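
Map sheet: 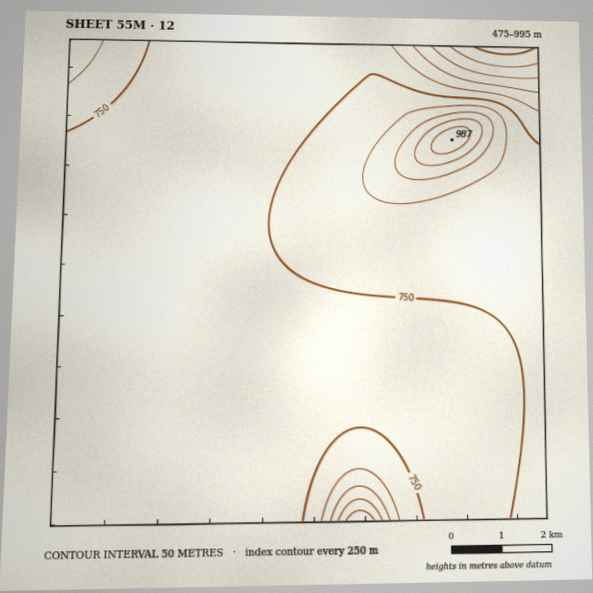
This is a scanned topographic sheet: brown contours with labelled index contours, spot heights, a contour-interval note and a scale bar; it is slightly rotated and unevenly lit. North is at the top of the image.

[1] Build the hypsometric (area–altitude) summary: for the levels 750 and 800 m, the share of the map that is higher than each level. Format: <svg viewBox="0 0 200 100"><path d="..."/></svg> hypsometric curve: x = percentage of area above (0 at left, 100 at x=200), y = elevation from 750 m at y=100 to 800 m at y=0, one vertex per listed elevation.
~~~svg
<svg viewBox="0 0 200 100"><path d="M62 100l-49-100"/></svg>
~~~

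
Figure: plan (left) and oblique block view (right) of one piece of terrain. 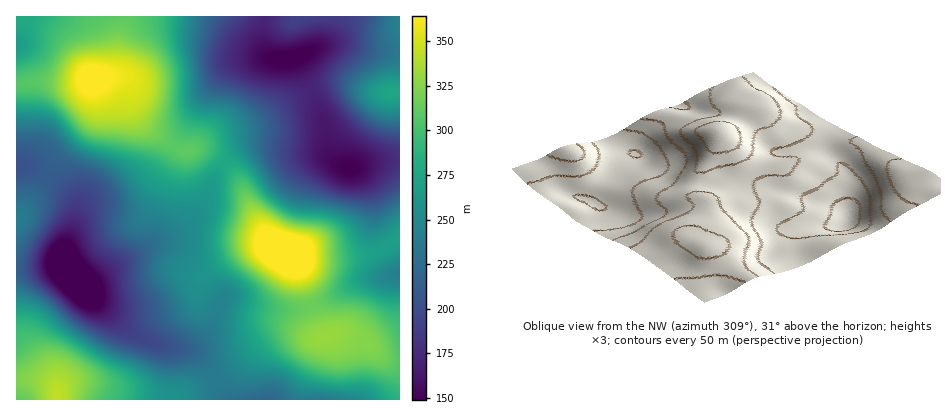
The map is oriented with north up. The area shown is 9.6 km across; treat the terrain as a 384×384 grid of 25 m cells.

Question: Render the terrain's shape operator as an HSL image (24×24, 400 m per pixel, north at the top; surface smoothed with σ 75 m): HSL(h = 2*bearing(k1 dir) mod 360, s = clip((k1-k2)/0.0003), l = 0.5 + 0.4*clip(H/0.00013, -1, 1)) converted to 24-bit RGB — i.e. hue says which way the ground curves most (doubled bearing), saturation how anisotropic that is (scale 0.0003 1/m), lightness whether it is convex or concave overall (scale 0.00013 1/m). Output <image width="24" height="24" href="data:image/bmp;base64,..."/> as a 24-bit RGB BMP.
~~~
<image width="24" height="24" href="data:image/bmp;base64,Qk32BgAAAAAAADYAAAAoAAAAGAAAABgAAAABABgAAAAAAMAGAAATCwAAEwsAAAAAAAAAAAAAS2CfWbqq1Nqtt4OSjHCaZIufi6askJi3TmrHaHbGvanCjmaknVaepVqMmmxzU3NqO1NV0V42oi03dWRCXJ44Kl03RHU7fbNXfm7GfqKyrriWsZy8qLfbn73ussTws7vqYWriVk3PyYjExE3ArEmnq12SsHaKllR2RC9FkWdGuHqIpavHp7nMRmqxVL2kcNeedWmFkKSjrMu9tuTgsOPte6nfZ2XEvEmYeSZQTyEofEMsijM+kk5wom+HqXmbwlHCiUHCnbXEqtbUn8PRoaLMdnDRpdPYjszAYJd4csmNn+S3ouHIa5esYi1FNgwLPREEOxQJSzIaaF8pa35BYIKCnH2OmG6Li1yde4fAudHZsbrKjZeqg4+ZcoSjoMSnfX+dkLi5i9mZe+uRV7mTcSRuZwhAfRVBoTlZpVmPmmienI98YrJtPIOLgWaZp3mngJKsg7+8jLWpl5Spp5a4nJC0haexlrmok1anpse9z+zXnNivQixdLQYnXgwvkzhDnHJmlW2OmWqdtKGbn76YMnOLSGuXooSop4hxlphFd400Ypk+Wap0i5G5r7nJhoy7e0LEctlvmdyDnFVGLwQgLAceaCwtoX9ooHtngGVWc4ZdlbV/vbOJQ2JgGyoeVjociEcSnWkPjaYMQ6oGDIoKH4AwcK5WgVWIVkuJj9oIY4kQKgkOMwAdPBcdQpI+Zp5+qHqrtI63m7u2ibOnsYGWqTKKRRg3WDgjlog9w7t/zuK2jeSfOcB8IGMsOE4VLS8MIzIO5usiVGQZIA4lRA5GqIyAWrJdNW48RnxQjK+YrLiqi36ZmFiZuBy3wCDbrp/SutHf1e7u3u3lyeTcXHW7Vk+8eEK8uk+leoNB4K93nV49ChApHUFpn6uztoGaj25aLpk0Kpczj5hSiXJgYUl6aCqmj4PRws/i2+vv1fT22t7x8tnwc2W3Q2ifLji4rmzj6JLq16mi0X2lFiZ/DlhxWpuTnoG0yK7Ur6rGUY1+VX9PbJJfQGF/L1SliZW4qMOq1Pfdwf7yhpzt9tH68dD7lmzjK0G0Mymn2n7c2LLI2KHLZTzKHEaKQ42TXpqVnnyDxHx6nWyAa4t2aJhjQXVwJlNeaHhUufOnzP/VTsuqJytDnmdLzoChzHXekUXXLR+PkXCxu5Kh0Iqotk24Oj+BSHqBU2dlcE9HvJBUo5Rzg4xxgZViSX9rHjVVTrRe1f/MWfRNMRogKx4ZXoksbpJDckhblC10aDFwXYVpjnhkwkxdt0ZwfVd+TURVSDk3aXNNnrt9oZWHmmRkrqZVOpBCEDZKhu2c4f/MeWo4LBsoWWlLb6FCX10oIxoQMh8YbFM6ZI5BXlw9kFtLqmZzlDFZViIjVlo0UJk6b6w6eGtGnW1ix7mggbFxDHNrVP9y2u6JdCxMUDdEYXQ/cmYzVCcfRTIlOEArX3Y7fJk8TF5LZoZZeCxVjQEssmEzS6hMT6pXY6JVUbeQddzStsPe5tbqZb7ULddKooUsYiovbE9JeX9WZUZWfklxhF56Zk9WaXM3fIoqb3BUVGA+KgkoyUJ04+3eoMvYfazHmM/LgdrDT8utSLG2zLHHxpu8lGiDmFtqiGGTd4aZe3+YVkuMbFGRl0SDhy9NmWUzj581gG9NUC5DGRAuktiV0OzNkKu9g5i2mLeXeLdoPrNeIrOWX5G31pjJu5XIjoPDl36/knmpjWePYUp3YzBpdhtNnjJKw7OHnriUfIGrQC27JlfkseTBttOWZaN2aZGWrJyTwsWYYMVfG4tNFVFHgGyhxKW5mGq1r2C1tWaoqF2dcj9/URpjnDKzurba3+fswcbfsqzvTFj0TmDr0rzV3dfNkK26Wn2bh6eJzNG1vsGiVZNpEEtCJWlEnZZRfVRliWOTq26zvGHGoC3JPCG8g7Xo1en22tvx3drxsoTOc0fFMzWtw8rY4ubpvKXglH/RqLvMxs3Aw7O0qJyzNFJ4Ijw5am4yYWw2TVg5aGJAd0xodkmvYG7KesjDXK1yqKhcu5dhblY3eEFDP413cteGv8KRtFuWsoipkq6uvZaMwqaGqlldbTNaMjRDaHFNfHdMUDwtWFEZLUkSHEgbQGc3gn9IfF06jnsqoI4jM2UvVpBWUa1XVpoweXssg3VAs6dGh3g/sYo7z5xEh0RBhU1xVlBxVm5bdllbdzSGyV58nLFMG0cfHT8WOmgnXX5Pqn13tYhyTaS4V6GplYl9jX1khY1cZoZZpY9il3dhqJpowKFzkWx6d16Oh1GQgWV6V46GI1CltZfX6cTkgmPGT6K9QsPEQI+qgXCiwJKd"/>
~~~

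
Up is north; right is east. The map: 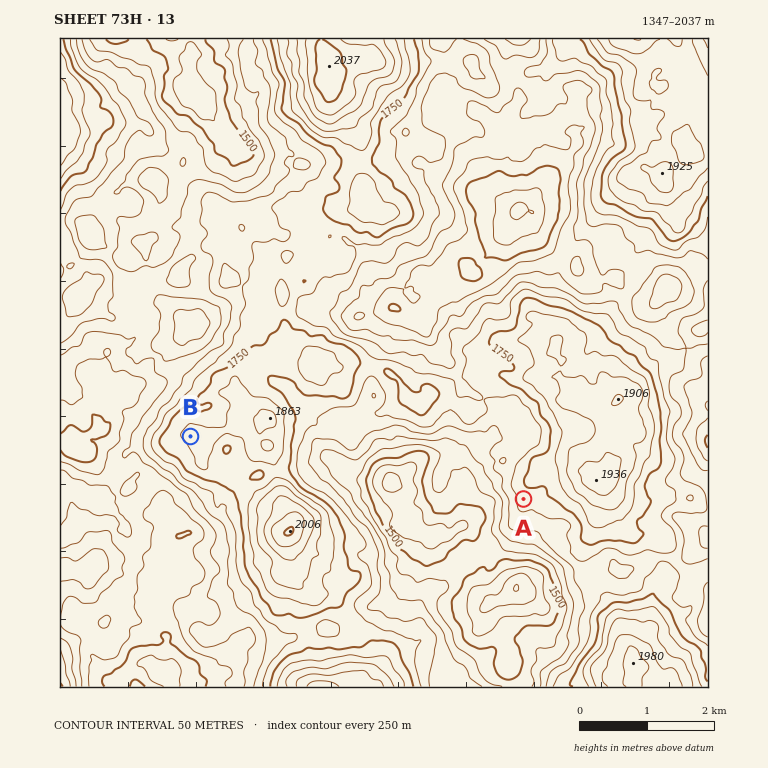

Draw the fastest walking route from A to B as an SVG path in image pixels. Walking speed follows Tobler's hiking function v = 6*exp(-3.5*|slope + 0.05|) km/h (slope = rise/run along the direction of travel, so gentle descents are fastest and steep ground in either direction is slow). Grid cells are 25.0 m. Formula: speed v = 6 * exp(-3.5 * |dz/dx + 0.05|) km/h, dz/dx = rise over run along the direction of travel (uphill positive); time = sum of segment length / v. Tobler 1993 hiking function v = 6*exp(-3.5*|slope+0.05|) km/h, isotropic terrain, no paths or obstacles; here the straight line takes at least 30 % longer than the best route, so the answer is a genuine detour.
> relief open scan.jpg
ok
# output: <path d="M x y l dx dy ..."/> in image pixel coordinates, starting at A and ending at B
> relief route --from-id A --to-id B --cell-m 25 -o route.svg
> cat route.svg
<path d="M523 499l-13-14-2-3 0-3-3-7-12-12-3-2-4-3-1-3-7-7-20-10-2 0-7-4-10 0-3 2-11 0-23-12-29 0-24-12-49 0-20-10-5 0-3-1-11 0-27 13-3 3-5 11-10 5-5 0-4 1-8 0-7 4-2 1"/>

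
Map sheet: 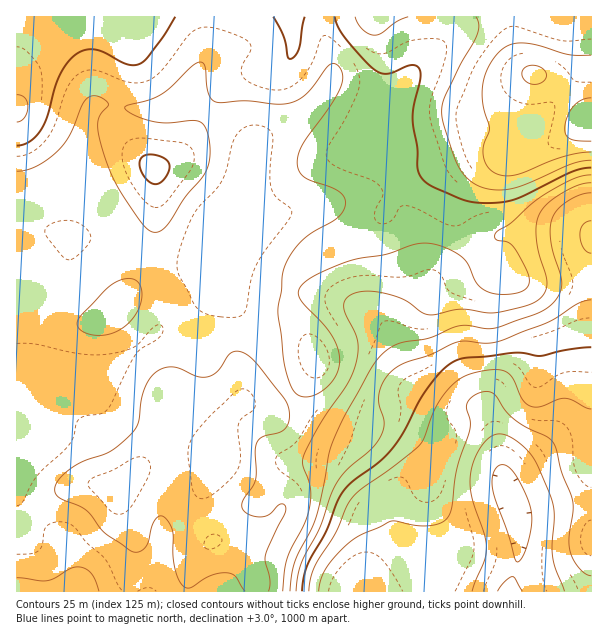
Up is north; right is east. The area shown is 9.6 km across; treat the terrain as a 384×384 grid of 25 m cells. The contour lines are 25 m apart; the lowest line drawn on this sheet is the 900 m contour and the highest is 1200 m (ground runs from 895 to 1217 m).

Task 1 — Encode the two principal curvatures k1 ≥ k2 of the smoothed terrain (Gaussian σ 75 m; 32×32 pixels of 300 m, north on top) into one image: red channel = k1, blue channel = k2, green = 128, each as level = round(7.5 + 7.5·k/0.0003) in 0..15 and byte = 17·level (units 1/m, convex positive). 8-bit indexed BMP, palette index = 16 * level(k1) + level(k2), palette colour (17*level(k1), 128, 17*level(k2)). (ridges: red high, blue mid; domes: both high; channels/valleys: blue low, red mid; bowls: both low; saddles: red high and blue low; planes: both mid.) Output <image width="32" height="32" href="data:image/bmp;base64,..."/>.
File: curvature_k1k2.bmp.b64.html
<image width="32" height="32" href="data:image/bmp;base64,Qk02CAAAAAAAADYEAAAoAAAAIAAAACAAAAABAAgAAAAAAAAEAAATCwAAEwsAAAABAAAAAAAAAIAAABGAAAAigAAAM4AAAESAAABVgAAAZoAAAHeAAACIgAAAmYAAAKqAAAC7gAAAzIAAAN2AAADugAAA/4AAAACAEQARgBEAIoARADOAEQBEgBEAVYARAGaAEQB3gBEAiIARAJmAEQCqgBEAu4ARAMyAEQDdgBEA7oARAP+AEQAAgCIAEYAiACKAIgAzgCIARIAiAFWAIgBmgCIAd4AiAIiAIgCZgCIAqoAiALuAIgDMgCIA3YAiAO6AIgD/gCIAAIAzABGAMwAigDMAM4AzAESAMwBVgDMAZoAzAHeAMwCIgDMAmYAzAKqAMwC7gDMAzIAzAN2AMwDugDMA/4AzAACARAARgEQAIoBEADOARABEgEQAVYBEAGaARAB3gEQAiIBEAJmARACqgEQAu4BEAMyARADdgEQA7oBEAP+ARAAAgFUAEYBVACKAVQAzgFUARIBVAFWAVQBmgFUAd4BVAIiAVQCZgFUAqoBVALuAVQDMgFUA3YBVAO6AVQD/gFUAAIBmABGAZgAigGYAM4BmAESAZgBVgGYAZoBmAHeAZgCIgGYAmYBmAKqAZgC7gGYAzIBmAN2AZgDugGYA/4BmAACAdwARgHcAIoB3ADOAdwBEgHcAVYB3AGaAdwB3gHcAiIB3AJmAdwCqgHcAu4B3AMyAdwDdgHcA7oB3AP+AdwAAgIgAEYCIACKAiAAzgIgARICIAFWAiABmgIgAd4CIAIiAiACZgIgAqoCIALuAiADMgIgA3YCIAO6AiAD/gIgAAICZABGAmQAigJkAM4CZAESAmQBVgJkAZoCZAHeAmQCIgJkAmYCZAKqAmQC7gJkAzICZAN2AmQDugJkA/4CZAACAqgARgKoAIoCqADOAqgBEgKoAVYCqAGaAqgB3gKoAiICqAJmAqgCqgKoAu4CqAMyAqgDdgKoA7oCqAP+AqgAAgLsAEYC7ACKAuwAzgLsARIC7AFWAuwBmgLsAd4C7AIiAuwCZgLsAqoC7ALuAuwDMgLsA3YC7AO6AuwD/gLsAAIDMABGAzAAigMwAM4DMAESAzABVgMwAZoDMAHeAzACIgMwAmYDMAKqAzAC7gMwAzIDMAN2AzADugMwA/4DMAACA3QARgN0AIoDdADOA3QBEgN0AVYDdAGaA3QB3gN0AiIDdAJmA3QCqgN0Au4DdAMyA3QDdgN0A7oDdAP+A3QAAgO4AEYDuACKA7gAzgO4ARIDuAFWA7gBmgO4Ad4DuAIiA7gCZgO4AqoDuALuA7gDMgO4A3YDuAO6A7gD/gO4AAID/ABGA/wAigP8AM4D/AESA/wBVgP8AZoD/AHeA/wCIgP8AmYD/AKqA/wC7gP8AzID/AN2A/wDugP8A/4D/AHaWhmV2p5d1h6d2dpfa+bRAYnZ2doeYmKiXdJSWhoXFh5iHdXaXmIaGqJeGlab240BgZGWHl5iIqKiVk4SVp9iYmIaVh5eXh4WYqaiXl+b2lICDhZaXh4eouaaDg5Wp2oeGdXaHp5Z2doaXmJeXx/jZoJGml4eGhre4hYNzdajZhpaGdoe4l3V2h5aFdXao+vmCYHR2lqenxpd0c3RlpdaFp7e3t6mohoWYp5d2hafa97NSYWJ1uMi2dXN0dHamxnWWp7iop7iXhYenqJeVhabG1MWWgYGo2KZkY2N1l6i4dnWFhoaHqKeFhpi5mHV0pJWFxuinkJTYt2RSU3WWl7h3d4aGdnaWloaGmLiWhJeol3WFuNmVkafYpXJklqSFp4eHh4eHdoaWh4aHp5aXqKi3hnOWuMeEg5a1sqW4poWnh4eHh3eGh5iYloeXqKiWpcamhIOGtrd0YmRzpsqXhZd3h4d3d3aGmKmXhoeomISU18mXdGN1tqZlVFKFyJh2h3d3doZ2dYWXl4ZmhqeGg5fa27iVdWSUlYSFc5K2l3aHh4eGhoaFhIWGhoeXmIV0qNm5prW1lpaWdJank5OGh4eHl6e3uKiFdHaHl4eGhYa3yKeVlaW2yLiEhriGc4KEdoeGlpe4yaiFhpeHdnaGl7emhXR0dYaoyLWnuKentJN1iId2doe5uJaGh3d3doeXppWEdGV2hpentsfJ6fvow7SIh3d2hpenloeHd3eGh5inloaGh5eXhnaGqLjK68ijpIeHd3eGdoaWhnd3d4eGh6i4qKeXh4d2Zoaml7fHhnN0h4d3d3d2hqaWdnd3d4aGh6i4p5eYh4aHp5Z1tsZ1Y3WHd3d3d3aGt6Z1dneHd3aFhoaWp5iXhoiXhXOjw2NCZYd3d3d2hYbHp3V1hoeHh3Z1dXWXl4aGh5Wjk7KxcFBAhod3d3aFl8m4h4WFhoeHl4Z2hoaGhpiWlLbIyMelYyCVhYZ3hYa5yrm4l4WGdoanqKiYl4eHl5Wmudn6+PfVgraVhYaFpsi5qLinhXZ2hpeoqJiHh4d2hZi4p7nH9fX12aaEhYampoaGlqaGdnZ2hYeYl4eHh4WGqKiGhXWV5/rbqISFhoaFdHWGlpZ2dYWEhIanl4eGlaipl4aGhXOl28m3dWR1hISFhXaHppaHl5aDdIenh3WFmJiXp5eXlaK1lreWZWWGqJeGdYaXp7i5qYVjZaWWdXSGh5eouMrJpYWHl6aVlqipqYd1dYaHh6fIl3JjtaZ2dISGh5jJ2sm1p5iHl5eXl4iXmHZ1doZ2hsiWgZbIqIZ2hYR1lqaVhHSGhXZ2h3d3h5eXhoaHh4aHt4SRucmYl5iGdXWUo4NzdIQ="/>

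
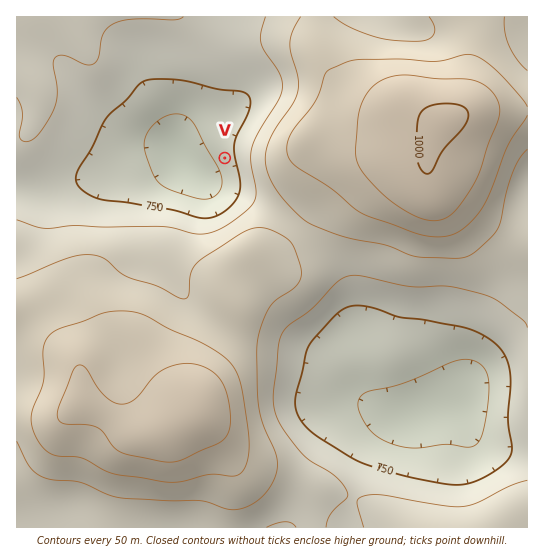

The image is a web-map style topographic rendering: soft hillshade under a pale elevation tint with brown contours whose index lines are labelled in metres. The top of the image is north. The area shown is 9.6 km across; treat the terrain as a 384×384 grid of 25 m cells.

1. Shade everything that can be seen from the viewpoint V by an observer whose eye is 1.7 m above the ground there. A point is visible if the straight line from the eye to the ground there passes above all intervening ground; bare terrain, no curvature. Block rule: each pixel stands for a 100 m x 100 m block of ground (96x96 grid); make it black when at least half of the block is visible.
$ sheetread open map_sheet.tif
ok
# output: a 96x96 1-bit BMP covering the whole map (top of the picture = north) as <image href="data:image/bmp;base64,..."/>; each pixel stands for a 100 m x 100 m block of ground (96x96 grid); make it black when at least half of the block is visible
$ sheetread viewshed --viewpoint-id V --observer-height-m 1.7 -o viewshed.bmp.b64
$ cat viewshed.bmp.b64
<image width="96" height="96" href="data:image/bmp;base64,Qk2+BAAAAAAAAD4AAAAoAAAAYAAAAGAAAAABAAEAAAAAAIAEAAATCwAAEwsAAAIAAAAAAAAA////AAAAAAAAAAAAAAAAAAAAAAAAAAAAAAAAAAAAAAAAAAAAAAAAAAAAAAAAAAAAAAAAAAAAAAAAAAAAAAAAAAAAAAAAAAAAAAAAAAAAAAAAAAAAAAAAAAAAAAAAAAAAAAAAAAAAAAAAAAAAAAAAAAAAAAAAAAAAAAAAAAAAAAAAAAAAAAAAAAAAAAAAAAAAAAAAAAAAAAAAAAAAAAAAAAAAAAAAAAAAAAAAAAAAAAAAAAAAAAAAAAAAAAAAAAAAAAAAAAAAAAAAAAAAAAAAAAAAAAAAAAAAAAAAAAAAAAAAAAAAAAAAAAAAAAAAAAAAAAAAAAAAAAAAAAAAAAAAAAAAAAAAAAAAAAAAAAAAAAAAAAAAAAAAAAAAAAAAAAAAAAAAAAAAAAAAAAAAAAAAAAAAAAAAAAAAAAAAAAAAAAAAAAAAAAAAAAAAAAAAAAAAAAAAAAAAAAAAAAAAAAAAAAAAAAAAAAAAAAAAAAAAAAAAAAAAAAAAAAAAAAAAAAAAAAAAAAAAAAAAAAAAAAAAAAAAAAAAAAAAAAAAAAAAAAAAAAAAAAAAAAAAAAAAAAAAAAAAAAAAAAAAAAAAAAAAAAAAAAAAAAAAAAAAAAAAAAAAAAAAAAAAAAAAAAAAAAAAAAAAAAAAAAAAAAAAAAAAAAAAAAAAAAAAAAAAAAAAAAAAAAAAAAAAAAAAAAAAAAAAAAAAAAAAAAAAAAAAAAAAAAAAAAAAAAAAAAAAAAAAAAAAAAAAAAAAAAAAAAAAAAAAAAAAAAAAAAAAAAAAAAAAAAAAAAAAAAAAAAAAAAAAAAAAAAAAAAAAAAAAAAAAAeAAfAAAAAAAAAAAB/gB/wAAAAAAAADwH/4P/8AAAAAAAAD4P/////AAAAAAAAD8f/////gAAAAAAAD///////wAAAAAAAD///////wAAAAAAAD///////wAAAAAAAD///////4AAAAAAAD5//////wAAAAAAADA//////wAAAAAAAAB//////wAAAAAAAAB//////wAAAAAAAAD//////wAAAAAAAAD//////wAAAAAAAAH//////wAAAAAAAAP//////4AAAAAAAAf//////4AAAAAAAA///////4AAAAAAAA///////4AAAAAAAAf/////h8AAAAAAAAf/////AcAAAAAAAAf////+AAAAAAAAAAP////8AAAAAAAAAAP////8AAAAAAAAAAH////8AAAAAAAAAAH////8AAAAAAAAAAH////8AAAAAAAAAAH////+AAAAAAAAAAH////+AAAAAAAAAAH////+AAAAAAAAAAH/////AAAAAAAAAAH/////AAAAAAAAAAHx////AAAAAAAAAADh////gAAAAAAAAACA////gAAAAAAAAAAA////gAAAAAAAAAAA////gAAAAAAAAAAA///8AAAAAAAAAAAA///4AAAAAAAAAAAA///wAAAAAAAAAAAA///gAAAAAAAAAAAA///AAAAAAAAAAAAA///AAAAAAAAAAAAAf/+AAAAAAAAAAA="/>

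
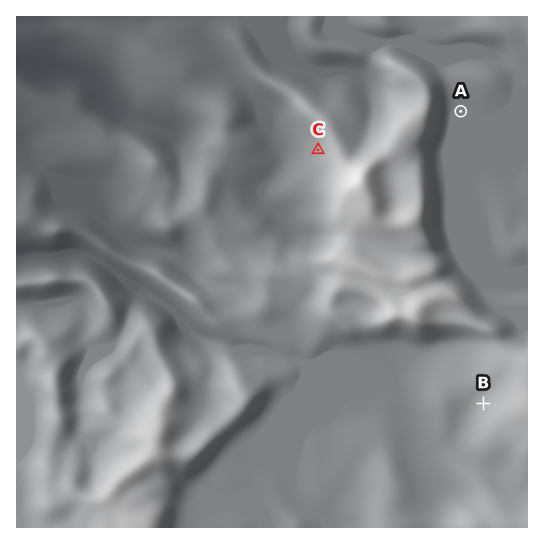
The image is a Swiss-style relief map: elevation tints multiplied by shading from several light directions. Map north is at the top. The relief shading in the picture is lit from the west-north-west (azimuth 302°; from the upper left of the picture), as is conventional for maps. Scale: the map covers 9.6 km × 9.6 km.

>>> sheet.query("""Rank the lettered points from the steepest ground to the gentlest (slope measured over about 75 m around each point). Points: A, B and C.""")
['C', 'B', 'A']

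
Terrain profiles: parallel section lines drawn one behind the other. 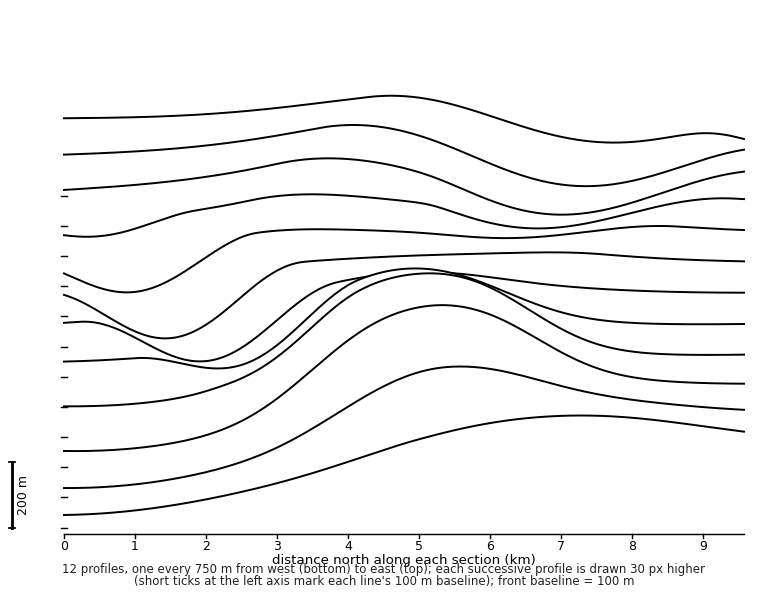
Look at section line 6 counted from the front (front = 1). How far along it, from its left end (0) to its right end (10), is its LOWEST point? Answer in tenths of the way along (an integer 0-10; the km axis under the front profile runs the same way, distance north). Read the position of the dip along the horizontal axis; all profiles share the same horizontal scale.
2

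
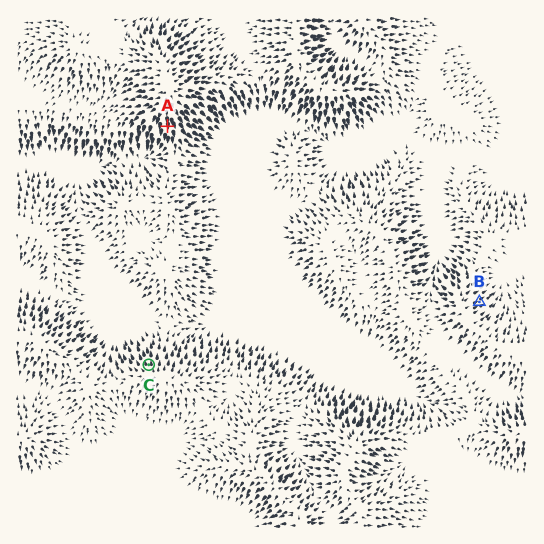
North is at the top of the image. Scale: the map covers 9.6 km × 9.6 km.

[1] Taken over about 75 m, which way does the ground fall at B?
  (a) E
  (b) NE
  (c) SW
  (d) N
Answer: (b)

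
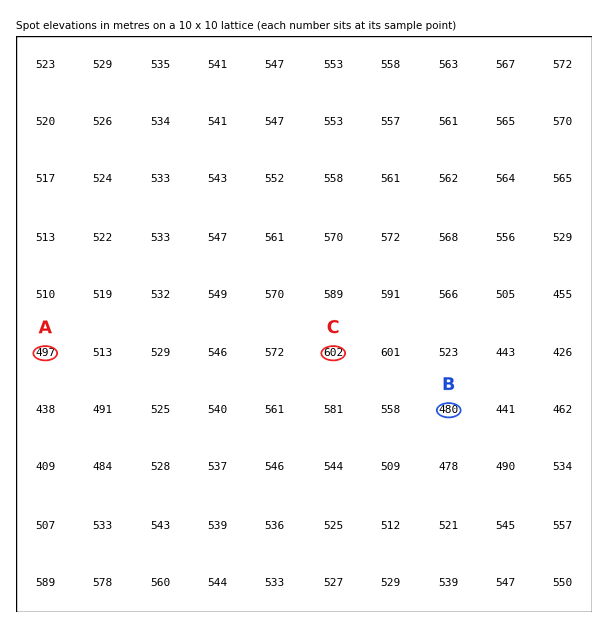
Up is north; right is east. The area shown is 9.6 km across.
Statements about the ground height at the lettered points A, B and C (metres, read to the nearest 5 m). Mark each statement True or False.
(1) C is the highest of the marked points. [True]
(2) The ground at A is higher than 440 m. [True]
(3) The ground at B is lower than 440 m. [False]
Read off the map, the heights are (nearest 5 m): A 495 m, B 480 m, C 600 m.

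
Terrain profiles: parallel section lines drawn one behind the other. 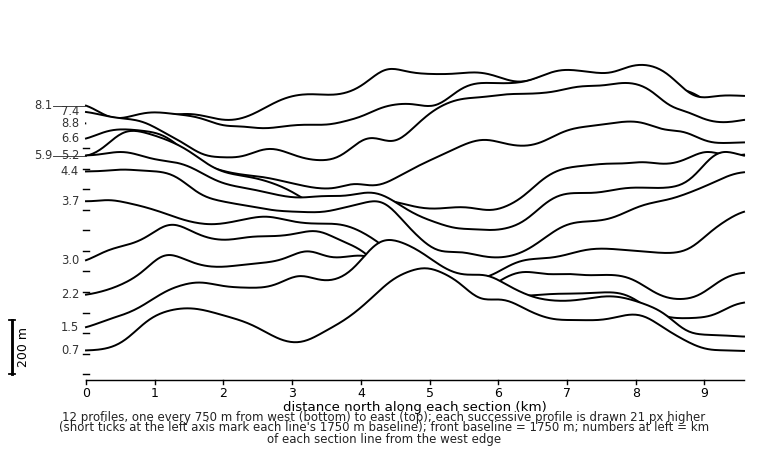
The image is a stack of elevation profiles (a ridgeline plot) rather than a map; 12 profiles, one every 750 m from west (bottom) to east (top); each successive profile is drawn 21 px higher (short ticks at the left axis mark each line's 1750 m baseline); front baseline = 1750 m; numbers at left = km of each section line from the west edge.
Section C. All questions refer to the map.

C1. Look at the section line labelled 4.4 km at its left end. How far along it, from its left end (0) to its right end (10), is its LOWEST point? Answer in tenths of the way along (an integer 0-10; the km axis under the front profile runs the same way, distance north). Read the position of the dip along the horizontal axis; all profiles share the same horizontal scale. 6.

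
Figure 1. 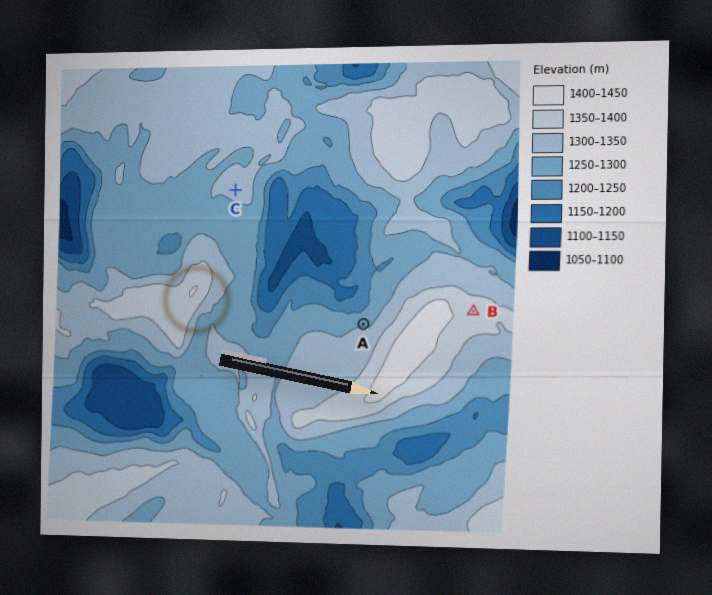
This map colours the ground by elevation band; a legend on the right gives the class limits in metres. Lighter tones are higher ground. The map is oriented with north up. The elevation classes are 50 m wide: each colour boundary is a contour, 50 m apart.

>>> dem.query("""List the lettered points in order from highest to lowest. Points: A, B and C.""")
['B', 'C', 'A']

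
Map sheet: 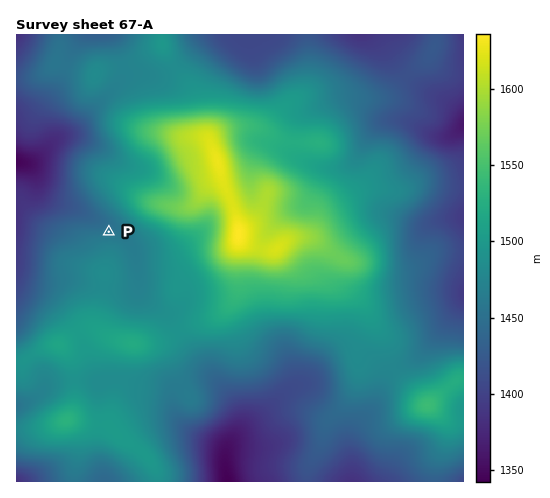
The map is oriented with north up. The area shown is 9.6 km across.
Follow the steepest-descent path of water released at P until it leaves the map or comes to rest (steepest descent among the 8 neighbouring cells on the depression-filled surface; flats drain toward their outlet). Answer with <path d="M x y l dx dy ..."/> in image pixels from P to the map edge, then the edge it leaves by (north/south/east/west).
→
<path d="M109 232l0-3-10-9-23-12-19-4-18-19 0-3-4-7-11-12-5 0-2-1"/>
exit: west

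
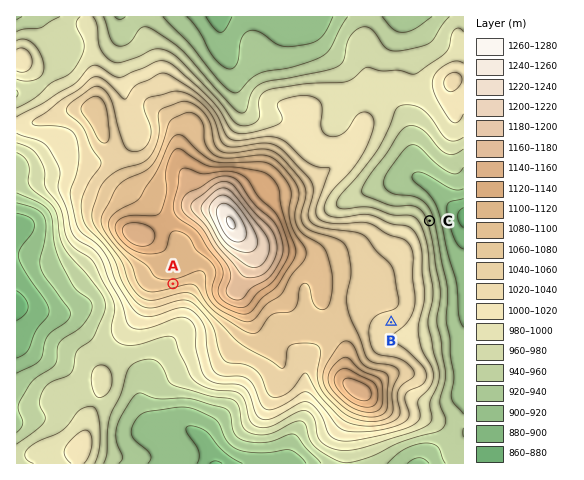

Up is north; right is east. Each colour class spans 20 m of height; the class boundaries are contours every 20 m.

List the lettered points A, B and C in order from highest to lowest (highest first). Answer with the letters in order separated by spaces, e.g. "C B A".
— A B C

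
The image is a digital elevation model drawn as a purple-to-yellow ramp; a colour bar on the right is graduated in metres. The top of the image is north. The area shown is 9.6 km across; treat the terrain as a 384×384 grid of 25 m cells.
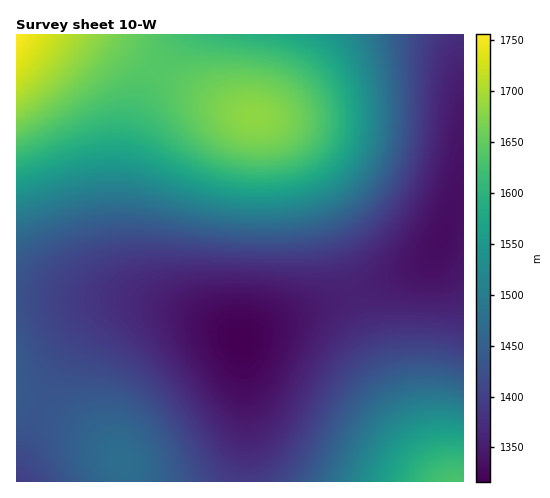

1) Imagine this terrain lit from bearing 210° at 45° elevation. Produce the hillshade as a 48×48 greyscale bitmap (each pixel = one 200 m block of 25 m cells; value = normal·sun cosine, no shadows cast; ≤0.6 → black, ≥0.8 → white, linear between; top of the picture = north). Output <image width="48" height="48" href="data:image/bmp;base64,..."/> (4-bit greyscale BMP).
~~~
<image width="48" height="48" href="data:image/bmp;base64,Qk32BAAAAAAAAHYAAAAoAAAAMAAAADAAAAABAAQAAAAAAIAEAAATCwAAEwsAABAAAAAAAAAAAAAAABEREQAiIiIAMzMzAERERABVVVUAZmZmAHd3dwCIiIgAmZmZAKqqqgC7u7sAzMzMAN3d3QDu7u4A////AKqqqqqqmYh3dmZmZmZ3d4iIiIiIiIh3ZqqqqqqpmId2ZmZWZmZ3d4iIiIiIiId2ZqqqqpmZiHdmZVVVZmd3eIiIiIiIh3dmVampmZmIh3ZlVVVVZmd3eIiIiIiHd2ZlVJmZmZiId2ZVVVVVZmd3iIiIiIh3dmZVRJmZmIiHdmVVVVVVZmd3iIiIiId3ZmVUQ5mYiIh3ZlVVVVVVZnd4iIiIiHd3ZlVEM4iIiHd2ZlVVRFVVZnd4iIiIiHd2ZVRDM4iIh3d2ZVVURVVWZneIiIiIh3dmZVRDM4iId3dmZVVVVVVWZ3eIiIiIh3dmVVRDM3d3d3ZmZVVVVVVmZ3eIiIiIh3dmVURDM3d3d3ZmZVVVVVZmd3iIiIiId3ZmVUREM3d3d2ZmZVVVVWZmd3iIiIiId3ZmVVRERHd3d2ZmZlVVZmZnd4iIiIiId3ZmVVRERGd3d2ZmZmZmZmd3eIiIiIiId3ZmVVVVVWZ3d3ZmZmZmZnd3iIiZmIiId3ZmZVVVVWd3d3d3ZmZnd3eIiJmZmZiIh3dmZlVVVnd3d3d3d3d3d4iImZmZmZmIh3dmZmZmZnd3d3d3d3d3iIiZmZmZmZmYiHd2ZmZmZ3d3d3d3eIiIiJmZmqqqqpmZiId3ZmZmd3eIiIiIiIiJmZmqqqqqqqqZmIh3d3d3d4iIiIiIiJmZmqqqu7u7uqqpmYiHd3d3eIiIiZmZmZmqqqu7u7u7u7qqqZiId3d3iJmZmZmZmqqqu7u8zMzMy7u6qpmIiHd4iJmZmaqqqqu7u8zMzN3MzMu7qqmYiIiIiKqqqqqqq7u8zM3d3d3d3MzLuqmZiIiIiKqqqqq7u7zMzd3d3d3d3czLu6qZiIiIiKqqu7u7u8zM3d3e7u7d3dzMu6qZiIiIiLu7u7u7vMzN3d7u7u7t3dzMu6qZiIiIiLu7u7u7zMzd3e7u7u7t3dzLuqmZiIiIiLu7u7u8zM3d3e7u7u7d3czLuqmYiIiIiLu7u7u8zM3d3e7u7u3d3My7qpmIh3d4iLu7u7u8zM3d3d3u3d3dzMu6qZiId3d4iLu7u7u8zMzd3d3d3d3My7uqmYh3d3d3iLu7u7u7vMzM3d3d3MzLu6qpmId3Zmd3iLu7u7u7u8zMzMzMzLu7qqmYh3dmZmZ3eLuqqqu7u7u8zMu7u7qqmZiId2ZlVWZneKqqqqqqu7u7u7u6qqmZmId3ZmVVVVZneKqqqqqqqqqqqqqqmZmIh3dmZVVVVVZneKqqqqqqqqqqqqmZmIh3d2ZlVURERVVneKqZmZmZqqqqmZmYiHd2ZmVVVERERVVneJmZmZmZmZmZmYiId3ZmZVVURERERFVniJmZmZmZmZmZiIh3dmZVVVRERERERVZniJmZmZmZmZmIiHd2ZlVVVERERERERVZniJmZmZmZmYiIh3dmZVVURERERERERVZ3iIiIiIiIiIiId3ZlVVREREREREREVWZ4iYiIiIiIiIiHd2ZVVERERERERERFVWd4iYiIiIiIiIh3dmZVVERERERERERVVmd4mQ=="/>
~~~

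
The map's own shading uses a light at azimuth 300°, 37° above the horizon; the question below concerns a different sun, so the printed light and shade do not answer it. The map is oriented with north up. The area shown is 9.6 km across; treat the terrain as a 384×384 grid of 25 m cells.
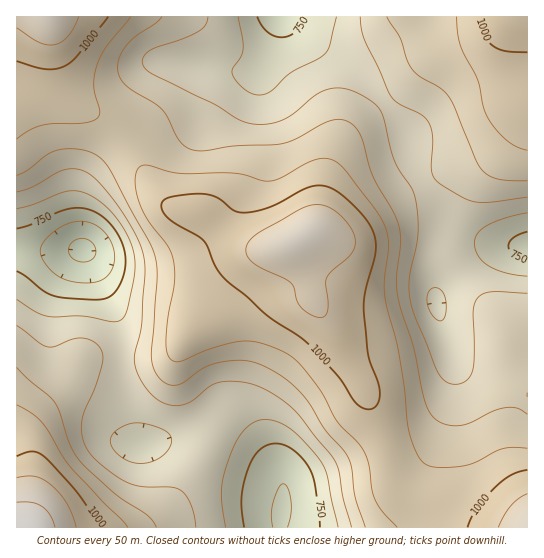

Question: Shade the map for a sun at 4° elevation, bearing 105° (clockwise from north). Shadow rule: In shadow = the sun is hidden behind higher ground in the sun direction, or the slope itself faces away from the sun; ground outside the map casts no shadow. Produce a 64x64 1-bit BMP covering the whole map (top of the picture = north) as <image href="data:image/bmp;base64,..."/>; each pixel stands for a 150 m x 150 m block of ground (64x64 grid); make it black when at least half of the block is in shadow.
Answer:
<image width="64" height="64" href="data:image/bmp;base64,Qk0+AgAAAAAAAD4AAAAoAAAAQAAAAEAAAAABAAEAAAAAAAACAAATCwAAEwsAAAIAAAAAAAAA////AAAAAAAAAAAAP/gB/gAAAAB/+AP/AAAAAf/4B/8AAAAD//gH/wAAAA//+AP/AAAAD//4Af4AAAAP//gA/AAAAA//+AB4AAAAD//4AAAAAAAP//AAAAAAAAf/4AAAAAAAB//AAAAAAAAH/4AAAAAAAAP/gAAAAAAAA/+AAAAAAAAH/4AAAAAAAAf/gAAAAAHAB/8AAAAAA8AH/gAAAAAHwAH+AADgAA/gADwAAeAAH+AAHAAB4AAf8AAAAAPgAD/wAAAAB+AAf/AAAAAH4AH/+AAAAAfgD//4AAAAD8Af//gAAAAPwD//+AAAAA/Af//4AAAAD4B///gAAAAAAP//+AAAAAAA///4AAAAAAD///gAAAAAAP//+DgAAAAA///wfgAAAAD//+B/gAAAAH//wD/gAAAAP//AH/AAAAAf/8Af+AAAAB//wA/4AAAAH/+AD/gAAAAP/4AH+AAAAA//AAH4AAAAB/4AAPAAAAAD/AAAMAAAAAAAAAAAAAAAAAAAAAAAAMAAAAAAEAAHwAAAAAB4AA/AAAAAAfwAH8AAAAAB/AAfwAAAAAP8AB/AAAAAAfwAH4AAAAAB+AADAAAAAAAAAAAAAAAAAAAAAAAAAAAAAAcAAAAAAAAADwAAAAAAAAAIAAAAAAAAAHADwAAAAAA/+AfgAAAAAH/4H+AAAAAA//wf4A=="/>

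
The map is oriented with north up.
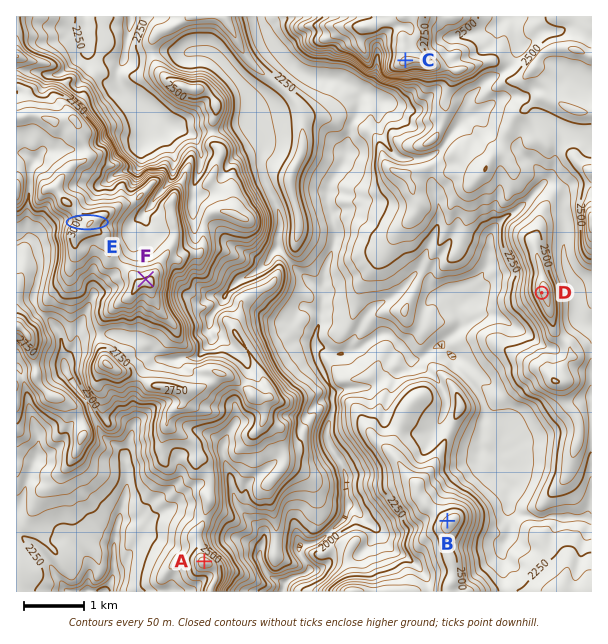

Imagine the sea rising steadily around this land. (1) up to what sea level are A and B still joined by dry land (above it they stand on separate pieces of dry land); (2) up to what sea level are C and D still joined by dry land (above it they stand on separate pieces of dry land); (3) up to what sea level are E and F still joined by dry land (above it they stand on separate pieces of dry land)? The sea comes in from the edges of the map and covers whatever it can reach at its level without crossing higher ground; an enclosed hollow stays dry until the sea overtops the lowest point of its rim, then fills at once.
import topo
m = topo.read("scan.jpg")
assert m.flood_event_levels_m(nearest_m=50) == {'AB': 2150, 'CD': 2400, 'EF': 2900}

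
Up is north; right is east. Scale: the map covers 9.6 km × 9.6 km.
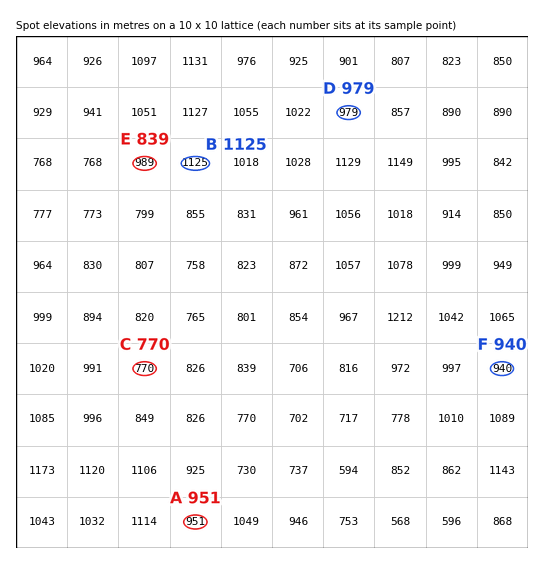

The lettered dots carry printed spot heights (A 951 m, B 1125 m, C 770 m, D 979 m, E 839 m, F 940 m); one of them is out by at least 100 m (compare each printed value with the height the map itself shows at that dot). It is E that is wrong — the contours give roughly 989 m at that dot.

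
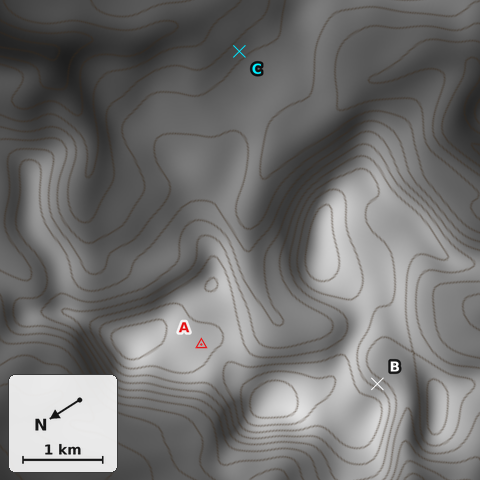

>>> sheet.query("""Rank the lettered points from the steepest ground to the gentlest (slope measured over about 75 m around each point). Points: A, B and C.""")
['B', 'C', 'A']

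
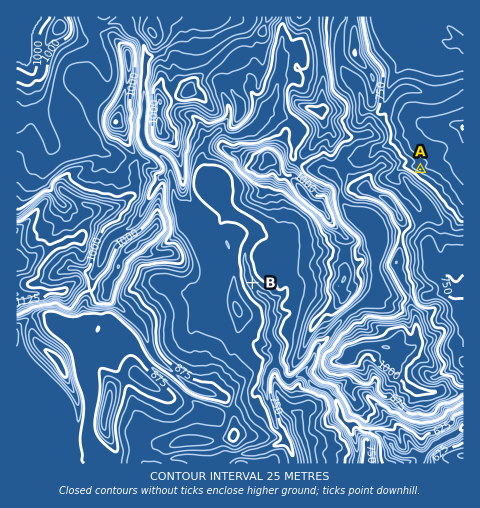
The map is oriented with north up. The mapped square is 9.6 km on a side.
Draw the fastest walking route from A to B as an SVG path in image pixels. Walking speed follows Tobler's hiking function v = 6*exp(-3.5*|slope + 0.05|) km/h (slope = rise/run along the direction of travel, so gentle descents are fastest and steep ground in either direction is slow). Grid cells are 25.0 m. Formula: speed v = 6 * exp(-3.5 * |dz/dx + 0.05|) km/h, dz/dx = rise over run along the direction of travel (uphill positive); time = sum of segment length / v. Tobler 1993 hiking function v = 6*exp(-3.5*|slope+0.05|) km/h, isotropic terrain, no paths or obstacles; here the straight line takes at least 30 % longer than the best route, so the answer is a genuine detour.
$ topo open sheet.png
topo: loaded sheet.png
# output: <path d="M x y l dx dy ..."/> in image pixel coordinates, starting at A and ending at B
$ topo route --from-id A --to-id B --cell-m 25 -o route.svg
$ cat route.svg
<path d="M420 169l-24 0-5 3-22 0-5 2-4 0-5 2-5 0-2 2-7 14-1 3 0 13 1 2 0 7 3 7 4 4 2 4 4 4 1 2-1 4-1 1-5 2-2 3-66 32-1 0-14 7-2 0-10-4-1 0"/>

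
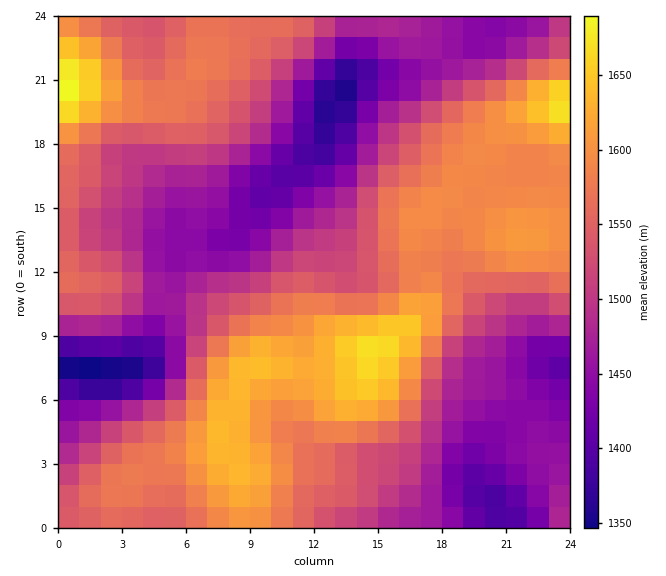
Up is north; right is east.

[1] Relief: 1340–1700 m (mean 1520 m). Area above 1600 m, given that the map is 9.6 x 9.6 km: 13.8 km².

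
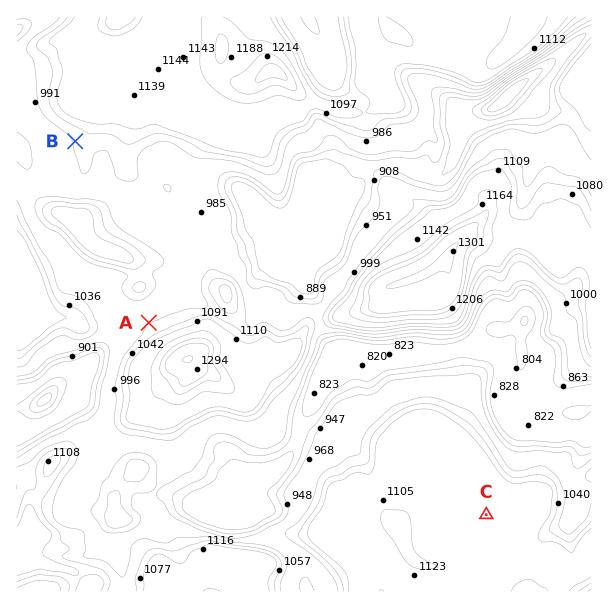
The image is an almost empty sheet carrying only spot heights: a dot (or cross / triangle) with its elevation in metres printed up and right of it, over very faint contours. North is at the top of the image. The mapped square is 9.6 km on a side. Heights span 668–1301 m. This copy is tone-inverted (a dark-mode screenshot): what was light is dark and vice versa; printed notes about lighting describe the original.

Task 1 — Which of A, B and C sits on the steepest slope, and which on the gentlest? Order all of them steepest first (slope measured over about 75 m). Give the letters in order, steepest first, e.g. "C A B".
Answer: B A C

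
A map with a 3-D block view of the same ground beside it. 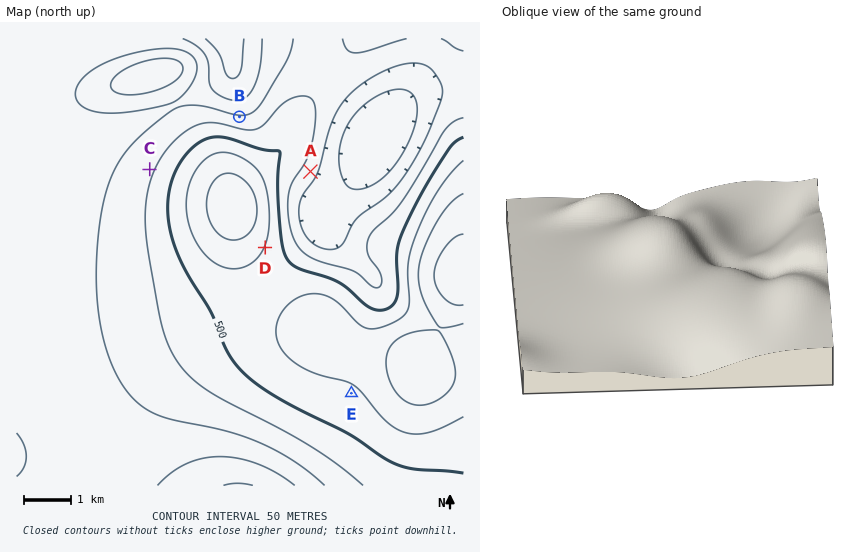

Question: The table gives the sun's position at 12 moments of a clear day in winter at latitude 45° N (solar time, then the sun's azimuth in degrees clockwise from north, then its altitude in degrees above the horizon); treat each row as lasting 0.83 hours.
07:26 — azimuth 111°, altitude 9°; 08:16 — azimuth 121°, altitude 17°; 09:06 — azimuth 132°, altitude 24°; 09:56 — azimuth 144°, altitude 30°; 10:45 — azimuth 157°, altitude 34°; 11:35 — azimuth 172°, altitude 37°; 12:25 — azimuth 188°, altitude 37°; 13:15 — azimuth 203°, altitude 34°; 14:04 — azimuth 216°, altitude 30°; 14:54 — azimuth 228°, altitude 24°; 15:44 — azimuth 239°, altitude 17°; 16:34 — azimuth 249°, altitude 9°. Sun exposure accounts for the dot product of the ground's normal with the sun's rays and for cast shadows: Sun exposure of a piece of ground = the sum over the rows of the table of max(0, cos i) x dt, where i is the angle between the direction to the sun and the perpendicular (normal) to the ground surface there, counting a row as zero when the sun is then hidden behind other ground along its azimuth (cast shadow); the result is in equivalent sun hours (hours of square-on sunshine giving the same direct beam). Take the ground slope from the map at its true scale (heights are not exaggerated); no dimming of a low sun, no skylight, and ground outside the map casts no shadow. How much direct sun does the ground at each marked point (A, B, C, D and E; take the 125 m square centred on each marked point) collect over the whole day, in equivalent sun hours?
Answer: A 4.6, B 3.1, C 3.9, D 4.4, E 4.4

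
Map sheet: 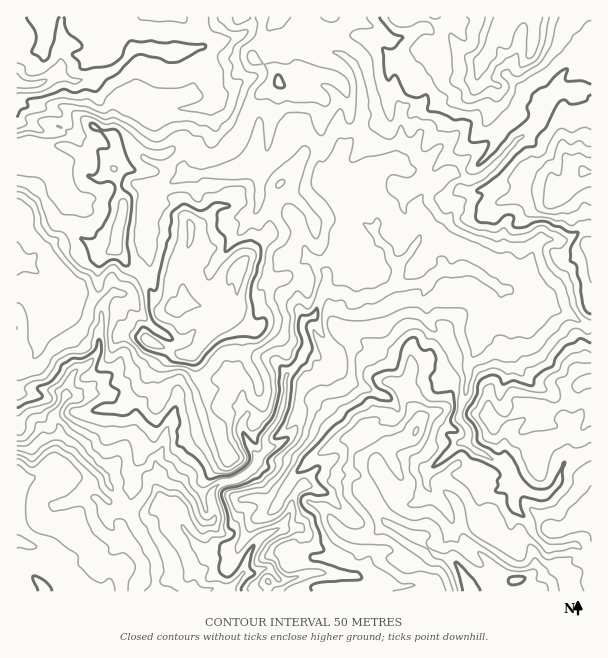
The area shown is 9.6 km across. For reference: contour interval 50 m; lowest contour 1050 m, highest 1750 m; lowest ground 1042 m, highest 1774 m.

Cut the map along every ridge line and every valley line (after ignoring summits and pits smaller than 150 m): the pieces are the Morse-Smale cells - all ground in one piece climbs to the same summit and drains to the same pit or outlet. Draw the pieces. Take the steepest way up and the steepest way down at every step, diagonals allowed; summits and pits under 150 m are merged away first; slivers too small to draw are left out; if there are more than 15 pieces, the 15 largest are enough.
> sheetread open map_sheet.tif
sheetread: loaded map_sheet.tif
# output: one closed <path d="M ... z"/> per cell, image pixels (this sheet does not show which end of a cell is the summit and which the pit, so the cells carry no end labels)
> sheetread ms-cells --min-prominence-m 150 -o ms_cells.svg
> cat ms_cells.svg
<path d="M336 184l-34 26-6 6 0 6 6 11 5 22 21 21-2 14-6 7-6 18-12 8 0 9 4 4 1 11-6 13-14 16-1-4-11-11-8-3-9 0-16 8-7 6 0 3 7 12 1 21-22-2-26 9-21 5-4 2-4 9-4 21-6 9 1 12-9 7-2 12-16 20 4 13 11 15 11 21 1 12-3 18 437 1 1-265-10-3-18-12-22-8-18-3-14-11-10-1-26-18-28 0-4-8-7-7-18-12-19 22-7-6-3-11-10-10-4-8-9-7-10-9-3-8-9-7z"/><path d="M300 128l-9 0-3 4-10 23-15 15-11-6-7 5-12 3-21 0-17 3-10-1-3-6 5-10 11-6-4-7-6-1-11 1-16 11-23-8-15 3-3 2 0 11-21 14-9-2-5-17-17-13-27-1-6-3-19 2 0 114 11 6 20 14 16 20 35 10 4 4-4 39-11 15-14 8-7 24-12 21 6 9 0 6 15 10 31 32 2 7 13 18 0 8 2 2 6 1 9-8 8-12 2-12 9-7-1-12 6-9 2-17 7-14 50-15 22 2-1-21-7-12 0-3 7-6 16-8 9 0 8 3 11 11 1 4 17-22 3-12-5-10 0-9 12-8 6-18 6-7 2-14-21-21-5-22-6-11 0-6 6-6 18-12 16-16-2-8-12-9-3-18z"/><path d="M591 16l-312 0-9 11-17 27 2 7 15 6 7 7 1 9-22 15-8 12-8 27-13 14-20 9-6-2-4-6-6 2-7 10 0 9 11 2 17-3 21 0 12-3 7-5 11 6 15-15 10-23 3-4 9 0 19 19 3 18 12 9 0 6 9 20 9 7 3 8 19 16 4 8 10 10 3 11 7 6 22-27 2-9 0-12-6-12 4-8 15-16 12-8 8 0 12 6 15-4 22-20 15-18 17-15 12-24 9-8 19-3 16 1z"/><path d="M587 88l-30 3-9 8-12 24-17 15-15 18-22 20-15 4-12-6-8 0-12 8-15 16-4 8 6 12 0 12-6 13 19 13 7 7 4 8 28 0 26 18 10 1 14 11 18 3 22 8 18 12 9 2 1-236z"/><path d="M60 434l-18 5-12 11-14-1 0 142 137 1 4-19-1-12-11-21-11-15-2-10-11-6 0-8-13-18-2-7-31-32z"/><path d="M143 48l-9 1-18 19-15 5-11 6-19 1-8-4-10-2-5 5-15 6-16-3 0 21 36 7 9 7 2 6-7 10-6 0-12-3-22-10-1 23 19-1 6 3 27 1 17 13 5 17 5 2 4 0 15-9 6-5 0-11 8-3 10-2 21 8 9-4 14-8 12 1 4 6 6-1 7-9 3-9-3-28-25 5-24-1-2-3 0-22 9-30z"/><path d="M252 16l-235 0-1 65 10 4 7 0 15-6 5-5 6 0 12 6 19-1 11-6 15-5 18-19 21 0 14 4-9 30 0 22 2 3 12 1 26-1 9-4 7-8-6-30-8-19 41-13 7-7 3-6z"/><path d="M17 259l-1 188 14 3 12-11 18-5 0-6-6-11 12-19 7-24 14-8 11-15 4-39-4-4-35-10-16-20-20-14z"/><path d="M278 16l-24 0-4 11-7 7-41 13 8 19 6 30-5 8 3 28-6 14-10 6 3 6 12 0 14-7 13-14 8-27 8-12 22-15-1-9-7-7-17-8 1-8z"/><path d="M18 103l-2 1 0 15 2 2 33 12 6 0 5-5 2-8-5-6-15-6-18-2z"/>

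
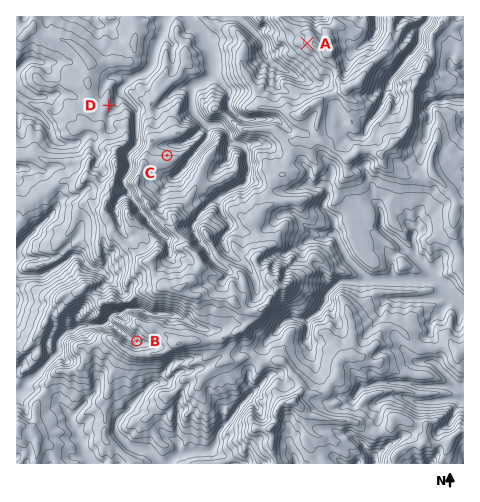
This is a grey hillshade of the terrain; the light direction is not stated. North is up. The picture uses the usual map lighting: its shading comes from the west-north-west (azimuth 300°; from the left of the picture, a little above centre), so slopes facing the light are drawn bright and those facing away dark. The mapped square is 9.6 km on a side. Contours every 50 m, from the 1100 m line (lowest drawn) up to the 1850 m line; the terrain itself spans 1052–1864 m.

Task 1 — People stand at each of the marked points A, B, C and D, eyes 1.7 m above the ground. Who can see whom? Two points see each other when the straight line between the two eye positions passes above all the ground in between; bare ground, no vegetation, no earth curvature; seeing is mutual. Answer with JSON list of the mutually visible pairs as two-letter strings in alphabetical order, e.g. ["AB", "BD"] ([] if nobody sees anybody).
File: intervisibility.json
["AC", "AD"]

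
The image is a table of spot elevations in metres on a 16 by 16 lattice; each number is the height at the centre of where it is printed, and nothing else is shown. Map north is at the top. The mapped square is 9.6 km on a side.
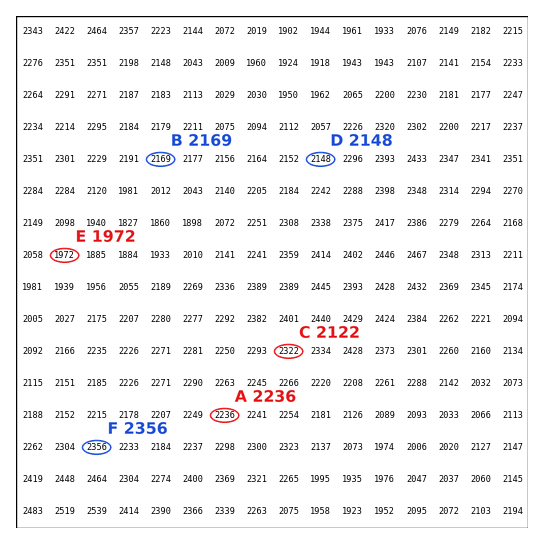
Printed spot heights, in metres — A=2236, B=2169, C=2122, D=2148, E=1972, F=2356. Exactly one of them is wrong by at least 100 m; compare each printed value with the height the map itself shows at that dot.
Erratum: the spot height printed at C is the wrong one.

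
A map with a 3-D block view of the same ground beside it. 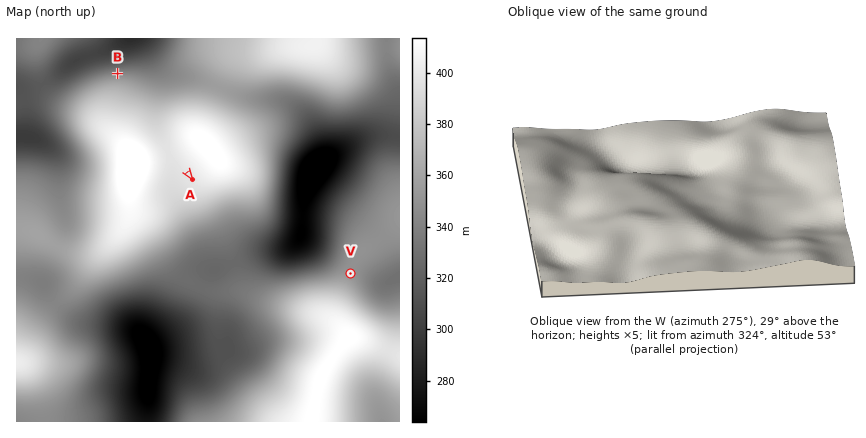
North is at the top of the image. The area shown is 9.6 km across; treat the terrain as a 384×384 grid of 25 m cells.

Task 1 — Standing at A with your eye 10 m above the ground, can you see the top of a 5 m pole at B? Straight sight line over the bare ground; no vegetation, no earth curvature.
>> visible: false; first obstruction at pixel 180 162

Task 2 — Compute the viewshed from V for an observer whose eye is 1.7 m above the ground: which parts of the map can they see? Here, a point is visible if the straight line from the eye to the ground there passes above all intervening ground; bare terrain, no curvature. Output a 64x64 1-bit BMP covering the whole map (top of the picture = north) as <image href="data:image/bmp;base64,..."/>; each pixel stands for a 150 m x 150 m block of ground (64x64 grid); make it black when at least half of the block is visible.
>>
<image width="64" height="64" href="data:image/bmp;base64,Qk0+AgAAAAAAAD4AAAAoAAAAQAAAAEAAAAABAAEAAAAAAAACAAATCwAAEwsAAAIAAAAAAAAA////AAAAAAAAAAAAAAAAAAAAAAAAAAAAAAAAAAAAAAAAAAAAAAAAAAAAAAAAAAAAAAAAAAAAAAAAAAAAAAAAAAAAAAAAAAAAAAAAAAAAAAAAAAAAAAAAAMAAAAAAAAAA8AAAAAAAAAD4AAAAAAAAAPgAAAAAAAAB+AAAAAAAAAP4AAAAAAAAD/gAAAAAAAB/+AAAAAAAAP/8AAAAAAAB//+AAAAAAAf/4HAAAAAAH/8APAAAAAA/7wAfgAAAAH+HAA/4AAAAH4cAB//AAAAD3wAD//gAAAH/AAP//4AAAf8AAf///AAB/wAA///+AAH/AAB///4AAH8AAH///4AAHwAAP///wAAPAAAf///gAA8AAB////AADwAAD///8AAPAAAP///wAA8AAB////AADgAAH+//+AAAAAAfg//4AAAAAB8B//gAAAAAHwB/+AAAAAAeAD/8AAAAAA4AP/wAAAAADgAf/AAAAAAMAAf+AAAAAAAAA/8AAAAAAAAD/wAAAAAAAAP/wAAAAAAAAf/gAAAAAAAAf/wAAAAAAAAf/wAAAAAAAA//wAAAAAAAD//wAAAAAAAf//wAAAAAAD///gAAAAAA////AAAAAAP///8AAAAAB////wAAAAAf////AAAAAB///48AAAAAGP/+BwAAAAAAH/gHAAAAAAAAAAcAAAAAAAAAAA=="/>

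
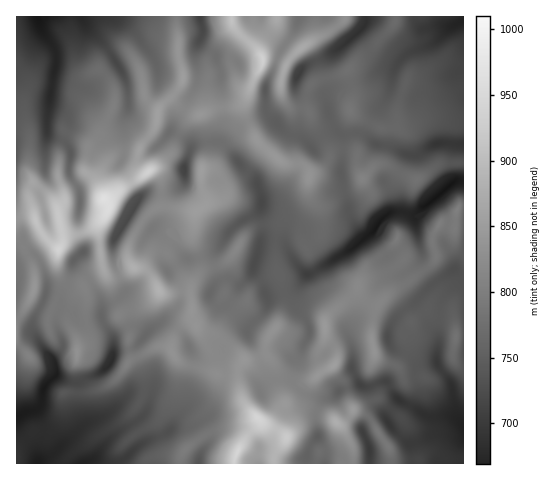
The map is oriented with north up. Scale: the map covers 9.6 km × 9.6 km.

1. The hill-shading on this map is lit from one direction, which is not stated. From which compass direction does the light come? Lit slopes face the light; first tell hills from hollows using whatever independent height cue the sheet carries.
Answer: W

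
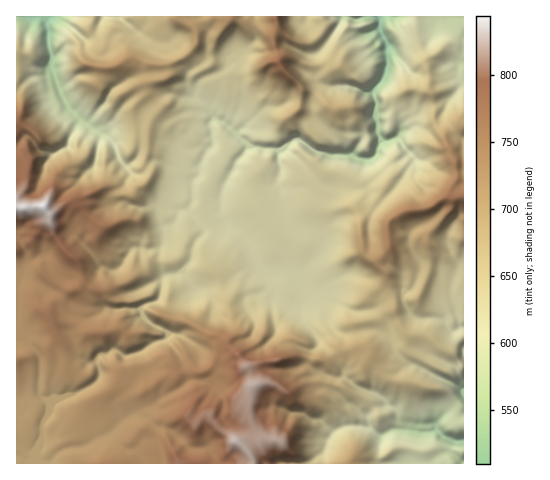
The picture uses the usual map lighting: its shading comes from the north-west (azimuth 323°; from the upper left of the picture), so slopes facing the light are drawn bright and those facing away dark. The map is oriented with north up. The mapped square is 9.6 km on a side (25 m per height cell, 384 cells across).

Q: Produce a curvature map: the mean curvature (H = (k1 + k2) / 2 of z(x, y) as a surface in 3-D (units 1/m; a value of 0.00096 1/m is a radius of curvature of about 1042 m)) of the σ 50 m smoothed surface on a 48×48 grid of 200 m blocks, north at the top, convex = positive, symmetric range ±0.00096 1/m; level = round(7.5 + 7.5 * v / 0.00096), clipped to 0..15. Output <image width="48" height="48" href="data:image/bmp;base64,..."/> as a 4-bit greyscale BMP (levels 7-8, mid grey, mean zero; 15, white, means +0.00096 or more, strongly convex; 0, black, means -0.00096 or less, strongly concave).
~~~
<image width="48" height="48" href="data:image/bmp;base64,Qk32BAAAAAAAAHYAAAAoAAAAMAAAADAAAAABAAQAAAAAAIAEAAATCwAAEwsAABAAAAAAAAAAAAAAABEREQAiIiIAMzMzAERERABVVVUAZmZmAHd3dwCIiIgAmZmZAKqqqgC7u7sAzMzMAN3d3QDu7u4A////AHd2eZiZmYeFjKuVVmtTFXNXy6loVVZnpId4dmZ4dmeEyTNFp7eX73VDe9pK2ay5n3hniIdneJd3smlEnoib20VTjMpEqZi4AIloeIh3Z4mHQ5tLp2iJnHaFNVRDNDMyzHlniId4dnhnmrqKRoppjMU3ZGTJdmdGuniViIh4d2Z3ere4aYlXMAd5eoS8aIl2eXiWaKmIeHdmdoh6SppiXcyXpWqiSHZWfHhXZDe6h4qVVpt1appk33aIW7YkiImr0ohoiZQZmGiolldlVay9yIiJyCdrq87rIohZiZx0mHd4mnqGd3iHVnZEQ6mKiaYC2ohJeZVKu8qGmJeXWdt2YzV8ZomIhSS7bKtKeWgjoBW7xqRZbJav/8r5eHmoZqpVp3Z5eWiHCpIZe4NZmqgHVEUmuqqnSXWMtXd3p3mairt1JCi72TXBrNc6dYl2Wam4bHd5loqru65wRZ2qabTUeFSXWXRWe4mXVXd7l3ZorFAv/tk0WGS1hld1jKumiDRViGirZ3diAjH9dUiFqEeGdnd3dURY1VqHiGiYhmeHzPohhUWGqFd2d3d3Z6p2tMtXeHl1a7i8gxTUt2ZoiXd3iHd3doqXk2xXaHdphnpprcZEmHd4d3h3h3d3d4ZplHqGaHa4ZnlGJrukVXiZh3d3d3iIdURthIeld2aWZ9pHgreouViYiHd3d3d4iEnXd5WVhoZUjsZZhnWGimiHiHeIeId2e7yKuUapZmtUylLHdlWFeIeHiHeIiIh2VapLxlnHO0p4ola6ZleWeJd3d3iIiHd3Ztc9lVukPDaMpHet2YxlaJd3d3iIh3d3ddZPdTObCYdsdWqWnu5Xh3eHeIiId3iHZJhM/IYolc3bmapUQxNHd2mHeIiHd4iImrdDj//0xoRuSuuFeNhWeHiHeIiId4h3d5aEOFWf7JgttHr9dryFd3iHaIh3d3eHdmaKNYUm1nwIhiRJllnFeHaIWIiHeIh4eJl6lHeVqm0V6oELo0jHd4aJhJmZSYeru7moqGZih3+gnc0PQ1pmd4d4lXmqam3FZhAamENI6H4AAp4vGsa4Z3hXmkg0F/IAET8K5jh59GXu4MdnF7emZ4h2qUebcAT8ym5gRLyMw2r6pmczV6imd4h5k4h3iW+WZmsNcnY+d8qGaENmR6emiIhnSHdn23dGp90KpXbGjedUZTdbV7aJZ3dmh4dor6V6ubcJp3TEjOg1kneCw6dqx4doh3d1NdKdvf8Nh1SWR6hGVHe2rViEVVV4iHaHgsWoipAPvGr5N2iIFpvbFbmYdlaIh2hXdvZDABsEjrq4laR0OVV3hUZ66VhWiGlnz1N7i/2Qm0WmZqdgWd7u+5eqpke5aFr68iqay3jQlnukZqrgRvxTbcuGjLVoV1KP+4NZmVixZay4Zs7AlNWHWXVWZa1ZRlRMYDcnmZihG5h+ppigy7N5eHVnZE8+Q2NPXcvBt1igm6hHp7awuU5puUaYZJw5w7Z99TWqPqcV+adneFFSV5mjY6mHrZeYzadesGfLFQlVN5dnZw=="/>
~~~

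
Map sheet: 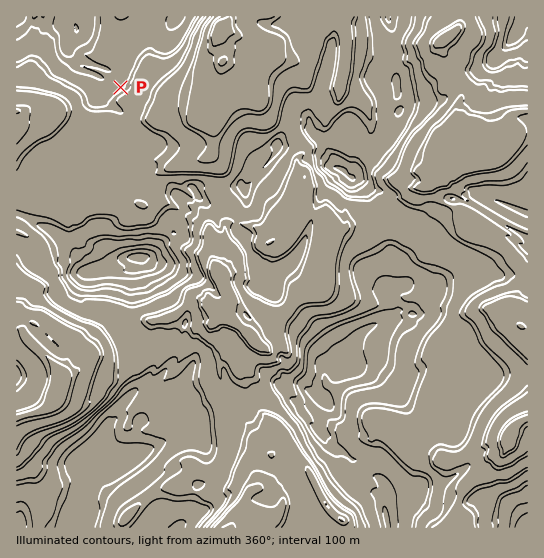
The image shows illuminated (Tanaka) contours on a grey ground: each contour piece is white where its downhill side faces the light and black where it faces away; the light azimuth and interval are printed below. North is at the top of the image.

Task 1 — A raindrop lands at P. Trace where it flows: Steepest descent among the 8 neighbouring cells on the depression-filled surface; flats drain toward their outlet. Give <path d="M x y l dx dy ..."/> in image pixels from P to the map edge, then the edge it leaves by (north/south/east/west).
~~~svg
<path d="M121 87l-11-10 0-4-4-4-9-3-2-1-2 0-2-2-2 0-4-2-3 0-7-4-6-7 0-12 4-4 0-7 10-10"/>
exit: north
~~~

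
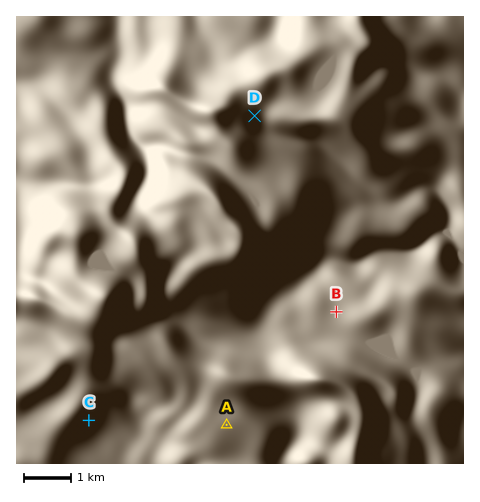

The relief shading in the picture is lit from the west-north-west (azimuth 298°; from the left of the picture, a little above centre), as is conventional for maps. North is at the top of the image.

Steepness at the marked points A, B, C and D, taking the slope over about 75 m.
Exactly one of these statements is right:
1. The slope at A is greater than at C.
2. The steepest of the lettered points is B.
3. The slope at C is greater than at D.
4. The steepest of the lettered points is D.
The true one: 3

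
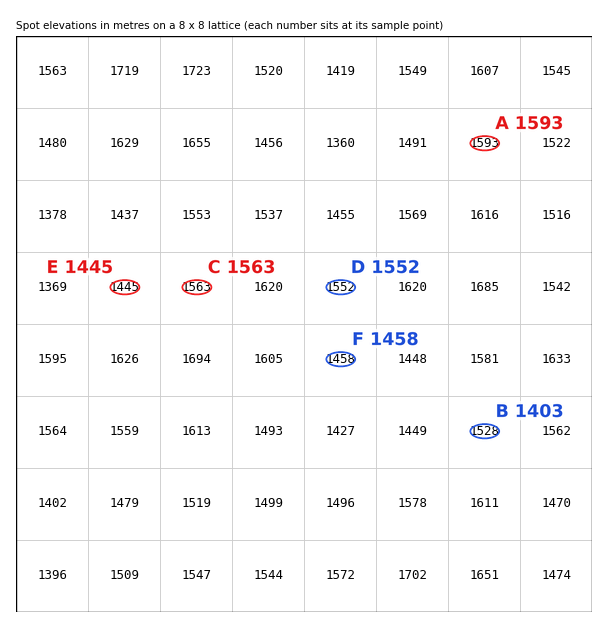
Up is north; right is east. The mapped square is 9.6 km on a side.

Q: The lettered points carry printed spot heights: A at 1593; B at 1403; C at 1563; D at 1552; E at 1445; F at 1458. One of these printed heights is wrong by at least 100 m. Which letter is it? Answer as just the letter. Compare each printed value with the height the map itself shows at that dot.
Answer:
B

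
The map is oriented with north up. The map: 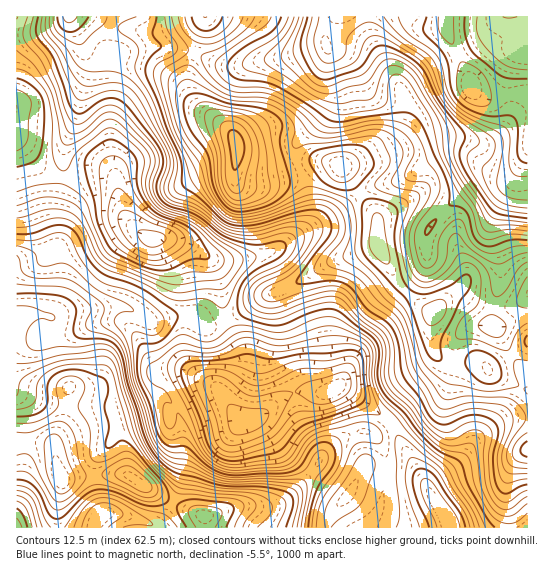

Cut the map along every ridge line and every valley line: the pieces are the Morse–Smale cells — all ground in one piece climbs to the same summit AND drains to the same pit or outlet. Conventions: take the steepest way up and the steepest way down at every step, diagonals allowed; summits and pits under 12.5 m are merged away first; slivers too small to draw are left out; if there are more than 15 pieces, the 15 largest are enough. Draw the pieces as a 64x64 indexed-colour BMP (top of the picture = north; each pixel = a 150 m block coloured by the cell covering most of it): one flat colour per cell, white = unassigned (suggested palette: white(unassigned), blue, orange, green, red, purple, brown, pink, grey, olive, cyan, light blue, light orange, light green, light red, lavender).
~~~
<image width="64" height="64" href="data:image/bmp;base64,Qk12CAAAAAAAAHYAAAAoAAAAQAAAAEAAAAABAAQAAAAAAAAIAAATCwAAEwsAABAAAAAAAAAA////ALR3HwAOf/8ALKAsACgn1gC9Z5QAS1aMAMJ34wB/f38AIr28AM++FwDox64AeLv/AIrfmACWmP8A1bDFAAAAAAAAAAAAAAAAAAAAAAAAAAAAAAAAAAAAAP////8AAAAAAAAAAAAAAAAAAAAAAAAAAAAAAAAAAAAA/////wAAAAAAAAAAAAAACIiIgAAAAAAAAAAAAAAAAA/////wAAAAAAAAAAAAAA6IiIiIiIiIAAAAAAAAAAAA//////AAAAAAAAAAAAAO7oiIiIiIiIiAAAAAAAAAAAD/////8AAAAAAAAAAAAO7u6IiIiIiIiIgAAAAAAAAADP/////wAAAAABEAAADu7u7oiIiIiIiIiIAAAAAAAAAMz/////8AAAABERHu7u7u7uiIiIiIiIiIAAAAAAAAAMzM/////wAAAAEREe7u7u7u6IiIiIiIiIAAAAAAAAAMzMzM////AAAAARERHu7u7u7uiIiIiIiIAAAAAAAAAAzMzMz/////AAARERER7u7u7u7oiIiIiIAAAAAAAAAAzMzMzM////8RERERERHu7u7u7u7uiIiIAAAAAAAAAADMzMzMzP///xERERERERHu7u7u7u7oiIAAAAAAAAAADMzMzMzMz///ERERERERERER7u7u7u5EAAAAAAAAAAB3zMzMzMzMD/8REREREREREREe7u7u5ERAAAAAAAAAB3d8zMzMzMzAABEREREREREREREe7u7kREQAAAAAAAB3d3d8zMzMzMwAEREREREREREREREe7kREREQAAAAAB3d3d3d8zMzMzMARERERERERERERERERRERERERERAd3d3d3d3fMzMzMwBEREREREREREREREREURERERERER3d3d3d3d8zMzMAAERERERERERERERERERFERERERERHd3d3d3d3zMzAAAAREREREREREREREREREURERERERER3d3d3d3dwzAAAABERERERERERERERERERRERERERERHd3d3d3d3AAAAAAERERERERERERERERERFERERERERER3d3d3d3cAAAAAAREREREREREREREREREUREREREREREd3d3d3dwAAAAABEREREREREREREREREURERERERERERHd3d3d3cAAAAAEREREREREREREREVURRERERERERERER3d3d3d3dwAAAREREREREREVVVEVVV1ERERERERERERHd3d3d3d3cAABERFVVVURFVVVVVVVXd1ERERERERERER3d6p3d3dwAAEREVVVVVVVVVVVVVVd3dREREREREREREd6qqd3qqAAARERVVVVVVVVVVVVVV3d3dRERERERERERKqqqnqqoAABERFVVVVVVVVVVVVV3d3d3d1ERERERERLuqqqqqqgAAEREVVVVVVVVVVVVVXd3d3d3dRERERERLu6qqqqqqAAARERVVVVVVVVVVVVVd3d3d3d3dREREREu7uqqqqqoAAAERFVVVVVVVVVVVVdM93d3d3d3dREREu7u6qqqqqgAAAAAFVVVVVVVVVVVTMzMzM93d3d3d1ES7u7qqqqqqAAAAAAVVVVVVVVVVUzMzMzMzM93d3d3d27u7uqqqqqoAAAAABVVVVVVVMzMzMzMzMzMzPd3d3d3bu7u6qqqqqgAAAAAFVVVVVVMzMzMzMzMzMzMzDd3d3du7u7uqqqqqAAAAAAVVVVVVMzMzMzMzMzMzMzMwDd3d27u7u6qqqqoAAAAABVVVVVMzMzMzMzMzMzMzMzAA3d3bu7u7uqqqqgAAAAAFVVVVUzMzMzMzMzMzMzMzMAAN3bu7u7u7qqqqoAAAAAVVVVVTMzMzMzMzMzMzMzMwAAALu7u7u7u7qqqgAAAAAFVVVVMzMzMzMzMzMzMzMwAAAAK7u7u7u7u6qqoAAAAAVVVVMzMzMzMzMzMzMzMzAAAAIiIiu7u7u7u6qgAAAJkAAAAzMzMzMzMzM2ZmZjMAAAIiIiIiu7u7u7sisAAJmQAAADMzMzMzMzM2ZmZmYgAAIiIiIiIru7u7IiIgAJmZAAAAMzMzMzMzMzNmZmZiIiIiIiIiIiIru7IiIiIJmZkAAAAzMzMzMzMzM2ZmZmIiIiIiIiIiIiIiIiIiIpmZmQAAADMzMzMzMzM2ZmZmYiIiIiIiIiIiIiIiIiIimZmZkAAAMzMzMzMzMzZmZmZmYiIiIiIiIiIiIiIiIiKZmZmQAAAzMzMzMzMzZmZmZmZmIiIiIiIiIiIiIiIiIpmZmZkAADMzMzMzM2ZmZmZmZmYiIiIiIiIiIiIiIiIimZmZmQAAMzMzMzM2ZmZmZmZmZmIiIiIiIiIiIiIiIiKZmZmZAAAzMzMzM2ZmZmZmZmZmYiIiIiIiIiIiIiIiIpmZmZkAADMzMzMwZmZmZmZmZmZiIiIiIiIiIiIgAAAAmZmZmZAAMzMzMzBmZmZmZmZmZmIiIiIiIiIiIiAAAACZmZmZkAMzMzMwAGZmZmZmZmZmYiIiIiIiIiIiAAAAAJmZmZmQAzMzMAAAZmZmZmZmZmZiIiIiIiIiIiIAAAAAmZmZmZAAAAAAAABmAAAABmZmZmIiIiIiIiIiIAAAAACZmZmZkAAAAAAAAAAAAAAAAABmYiIiIiIiIiIgAAAAAJmZmZkAAAAAAAAAAAAAAAAAAAACIiIiIiIiIiAAAAAAmZmZmQAAAAAAAAAAAAAAAAAAAAIiIiIiIiIiAAAAAAAAAAmQAAAAAAAAAAAAAAAAAAAAAiIiIiIiIiIAAAAAAAAAAJAAAAAAAAAAAAAAAAAAAAAAIiIiIiIiIgAAAAAA"/>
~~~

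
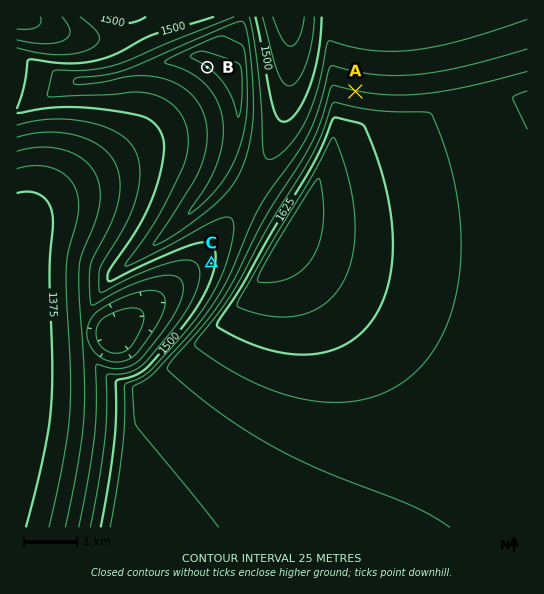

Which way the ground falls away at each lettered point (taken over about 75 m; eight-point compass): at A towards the N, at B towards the SW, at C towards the W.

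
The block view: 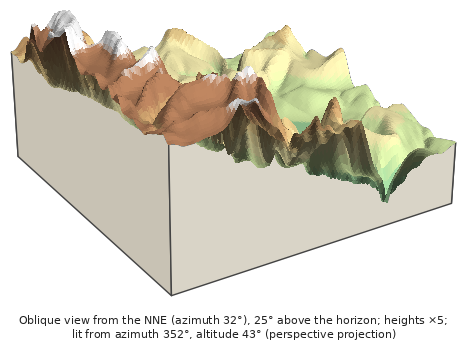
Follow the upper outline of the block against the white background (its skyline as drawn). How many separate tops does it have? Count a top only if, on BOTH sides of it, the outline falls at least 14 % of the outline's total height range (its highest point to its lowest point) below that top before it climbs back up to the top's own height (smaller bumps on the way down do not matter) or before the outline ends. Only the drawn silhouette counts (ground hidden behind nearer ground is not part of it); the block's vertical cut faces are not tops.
3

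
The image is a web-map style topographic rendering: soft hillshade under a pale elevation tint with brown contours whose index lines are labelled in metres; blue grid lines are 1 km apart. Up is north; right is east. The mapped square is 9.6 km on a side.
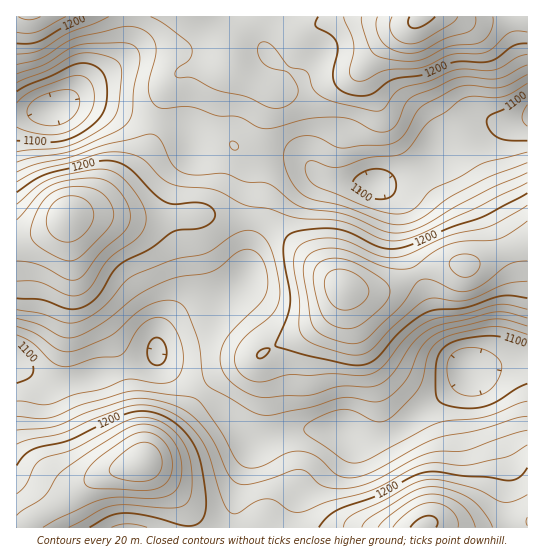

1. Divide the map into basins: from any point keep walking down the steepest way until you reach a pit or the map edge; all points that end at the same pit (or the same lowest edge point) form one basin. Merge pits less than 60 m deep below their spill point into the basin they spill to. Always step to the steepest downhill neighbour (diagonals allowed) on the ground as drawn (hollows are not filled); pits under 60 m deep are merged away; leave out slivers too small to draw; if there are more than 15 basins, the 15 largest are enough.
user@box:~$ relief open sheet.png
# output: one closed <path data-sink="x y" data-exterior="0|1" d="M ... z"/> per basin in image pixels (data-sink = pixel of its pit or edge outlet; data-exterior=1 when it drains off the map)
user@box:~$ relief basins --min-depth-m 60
<path data-sink="467 370" data-exterior="0" d="M211 215l-26 0-32 4-75-4-9 1-14 11-16 8-23 6 1 280 14-1 14-7 42-30 18-10 37-10 8 5 30 31 7 12 3 17 308 0 30-6-1-279-58 22-26-1-12 3-46 22-30 2-14-6-68-60-19-6z"/><path data-sink="53 109" data-exterior="0" d="M419 16l-402 0-1 223 11 0 12-4 16-8 14-11 33-1 51 4 46-4 8-3 10-11 8-16 10-30 0-9 16-19 18-36 12 1 33-11 41-8 34-34 21-14z"/><path data-sink="527 115" data-exterior="1" d="M527 16l-106 0-32 23-34 34-41 8-33 11-12-1-18 36-16 19-3 20-15 35-10 11-7 2 43 3 22 4 26 19 50 45 14 6 30-2 46-22 12-3 26 1 58-22z"/>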